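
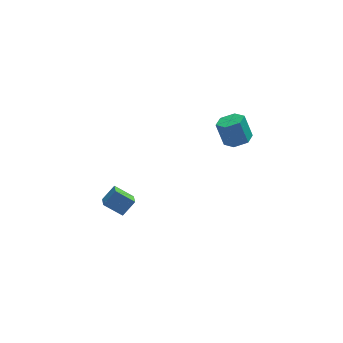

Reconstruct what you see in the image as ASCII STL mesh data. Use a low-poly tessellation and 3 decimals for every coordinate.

solid 
facet normal -0.661 -0.252 -0.706
outer loop
vertex -3.793 -1.681 -3.789
vertex -3.713 -0.835 -4.166
vertex -2.72 -2.155 -4.624
endloop
endfacet
facet normal -0.087 -0.910 0.405
outer loop
vertex -1.907 -1.845 -3.754
vertex -3.793 -1.681 -3.789
vertex -2.72 -2.155 -4.624
endloop
endfacet
facet normal -0.661 -0.252 -0.706
outer loop
vertex -2.72 -2.155 -4.624
vertex -3.713 -0.835 -4.166
vertex -2.64 -1.309 -5.001
endloop
endfacet
facet normal 0.746 -0.329 -0.580
outer loop
vertex -2.64 -1.309 -5.001
vertex -1.907 -1.845 -3.754
vertex -2.72 -2.155 -4.624
endloop
endfacet
facet normal -0.746 0.329 0.580
outer loop
vertex -3.793 -1.681 -3.789
vertex -2.9 -0.525 -3.296
vertex -3.713 -0.835 -4.166
endloop
endfacet
facet normal -0.087 -0.910 0.405
outer loop
vertex -2.98 -1.371 -2.919
vertex -3.793 -1.681 -3.789
vertex -1.907 -1.845 -3.754
endloop
endfacet
facet normal -0.746 0.329 0.580
outer loop
vertex -2.98 -1.371 -2.919
vertex -2.9 -0.525 -3.296
vertex -3.793 -1.681 -3.789
endloop
endfacet
facet normal 0.087 0.910 -0.405
outer loop
vertex -3.713 -0.835 -4.166
vertex -2.9 -0.525 -3.296
vertex -2.64 -1.309 -5.001
endloop
endfacet
facet normal 0.746 -0.329 -0.580
outer loop
vertex -1.827 -0.999 -4.131
vertex -1.907 -1.845 -3.754
vertex -2.64 -1.309 -5.001
endloop
endfacet
facet normal 0.087 0.910 -0.405
outer loop
vertex -2.64 -1.309 -5.001
vertex -2.9 -0.525 -3.296
vertex -1.827 -0.999 -4.131
endloop
endfacet
facet normal 0.661 0.252 0.706
outer loop
vertex -1.827 -0.999 -4.131
vertex -2.98 -1.371 -2.919
vertex -1.907 -1.845 -3.754
endloop
endfacet
facet normal 0.661 0.252 0.706
outer loop
vertex -2.9 -0.525 -3.296
vertex -2.98 -1.371 -2.919
vertex -1.827 -0.999 -4.131
endloop
endfacet
facet normal 0.242 -0.346 -0.906
outer loop
vertex 4.305 -2.84 2.839
vertex 3.858 -3.581 3.003
vertex 3.451 -2.894 2.632
endloop
endfacet
facet normal 0.026 0.936 -0.351
outer loop
vertex 4.305 -2.84 2.839
vertex 3.451 -2.894 2.632
vertex 3.928 -2.299 4.252
endloop
endfacet
facet normal 0.026 0.936 -0.351
outer loop
vertex 3.928 -2.299 4.252
vertex 3.451 -2.894 2.632
vertex 3.075 -2.353 4.046
endloop
endfacet
facet normal -0.241 0.347 0.906
outer loop
vertex 3.928 -2.299 4.252
vertex 3.075 -2.353 4.046
vertex 3.482 -3.039 4.417
endloop
endfacet
facet normal 0.242 -0.346 -0.906
outer loop
vertex 3.451 -2.894 2.632
vertex 3.858 -3.581 3.003
vertex 3.004 -3.635 2.796
endloop
endfacet
facet normal -0.827 0.415 -0.379
outer loop
vertex 3.451 -2.894 2.632
vertex 3.004 -3.635 2.796
vertex 3.075 -2.353 4.046
endloop
endfacet
facet normal -0.827 0.415 -0.379
outer loop
vertex 3.075 -2.353 4.046
vertex 3.004 -3.635 2.796
vertex 2.628 -3.093 4.21
endloop
endfacet
facet normal -0.242 0.347 0.906
outer loop
vertex 3.075 -2.353 4.046
vertex 2.628 -3.093 4.21
vertex 3.482 -3.039 4.417
endloop
endfacet
facet normal 0.242 -0.348 -0.906
outer loop
vertex 3.004 -3.635 2.796
vertex 3.858 -3.581 3.003
vertex 3.412 -4.321 3.168
endloop
endfacet
facet normal -0.853 -0.522 -0.027
outer loop
vertex 3.004 -3.635 2.796
vertex 3.412 -4.321 3.168
vertex 2.628 -3.093 4.21
endloop
endfacet
facet normal -0.853 -0.521 -0.028
outer loop
vertex 2.628 -3.093 4.21
vertex 3.412 -4.321 3.168
vertex 3.035 -3.78 4.581
endloop
endfacet
facet normal -0.242 0.346 0.906
outer loop
vertex 2.628 -3.093 4.21
vertex 3.035 -3.78 4.581
vertex 3.482 -3.039 4.417
endloop
endfacet
facet normal 0.241 -0.347 -0.906
outer loop
vertex 3.412 -4.321 3.168
vertex 3.858 -3.581 3.003
vertex 4.265 -4.267 3.374
endloop
endfacet
facet normal -0.026 -0.936 0.351
outer loop
vertex 3.412 -4.321 3.168
vertex 4.265 -4.267 3.374
vertex 3.035 -3.78 4.581
endloop
endfacet
facet normal -0.026 -0.936 0.351
outer loop
vertex 3.035 -3.78 4.581
vertex 4.265 -4.267 3.374
vertex 3.889 -3.726 4.788
endloop
endfacet
facet normal -0.242 0.346 0.906
outer loop
vertex 3.035 -3.78 4.581
vertex 3.889 -3.726 4.788
vertex 3.482 -3.039 4.417
endloop
endfacet
facet normal 0.242 -0.347 -0.906
outer loop
vertex 4.265 -4.267 3.374
vertex 3.858 -3.581 3.003
vertex 4.712 -3.527 3.21
endloop
endfacet
facet normal 0.827 -0.416 0.379
outer loop
vertex 4.265 -4.267 3.374
vertex 4.712 -3.527 3.21
vertex 3.889 -3.726 4.788
endloop
endfacet
facet normal 0.827 -0.415 0.379
outer loop
vertex 3.889 -3.726 4.788
vertex 4.712 -3.527 3.21
vertex 4.336 -2.985 4.624
endloop
endfacet
facet normal -0.242 0.346 0.906
outer loop
vertex 3.889 -3.726 4.788
vertex 4.336 -2.985 4.624
vertex 3.482 -3.039 4.417
endloop
endfacet
facet normal 0.242 -0.346 -0.906
outer loop
vertex 4.712 -3.527 3.21
vertex 3.858 -3.581 3.003
vertex 4.305 -2.84 2.839
endloop
endfacet
facet normal 0.853 0.520 0.027
outer loop
vertex 4.712 -3.527 3.21
vertex 4.305 -2.84 2.839
vertex 4.336 -2.985 4.624
endloop
endfacet
facet normal 0.853 0.522 0.028
outer loop
vertex 4.336 -2.985 4.624
vertex 4.305 -2.84 2.839
vertex 3.928 -2.299 4.252
endloop
endfacet
facet normal -0.242 0.348 0.906
outer loop
vertex 4.336 -2.985 4.624
vertex 3.928 -2.299 4.252
vertex 3.482 -3.039 4.417
endloop
endfacet

endsolid


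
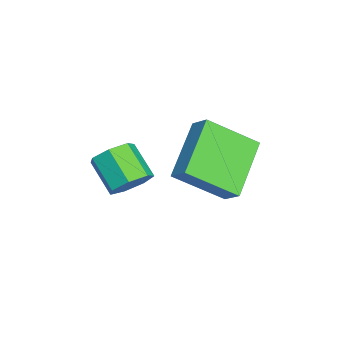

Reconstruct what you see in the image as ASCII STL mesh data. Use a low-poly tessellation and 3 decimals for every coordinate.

solid 
facet normal 0.638 0.476 -0.605
outer loop
vertex 4.379 0.387 -1.207
vertex 3.881 0.925 -1.309
vertex 4.408 0.876 -0.792
endloop
endfacet
facet normal 0.769 -0.439 0.464
outer loop
vertex 4.379 0.387 -1.207
vertex 4.408 0.876 -0.792
vertex 3.538 -0.242 -0.409
endloop
endfacet
facet normal 0.769 -0.439 0.465
outer loop
vertex 3.538 -0.242 -0.409
vertex 4.408 0.876 -0.792
vertex 3.566 0.247 0.006
endloop
endfacet
facet normal -0.637 -0.477 0.605
outer loop
vertex 3.538 -0.242 -0.409
vertex 3.566 0.247 0.006
vertex 3.039 0.295 -0.511
endloop
endfacet
facet normal 0.638 0.476 -0.605
outer loop
vertex 4.408 0.876 -0.792
vertex 3.881 0.925 -1.309
vertex 4.04 1.402 -0.766
endloop
endfacet
facet normal 0.514 0.321 0.795
outer loop
vertex 4.408 0.876 -0.792
vertex 4.04 1.402 -0.766
vertex 3.566 0.247 0.006
endloop
endfacet
facet normal 0.514 0.321 0.796
outer loop
vertex 3.566 0.247 0.006
vertex 4.04 1.402 -0.766
vertex 3.198 0.772 0.032
endloop
endfacet
facet normal -0.637 -0.477 0.605
outer loop
vertex 3.566 0.247 0.006
vertex 3.198 0.772 0.032
vertex 3.039 0.295 -0.511
endloop
endfacet
facet normal 0.637 0.477 -0.605
outer loop
vertex 4.04 1.402 -0.766
vertex 3.881 0.925 -1.309
vertex 3.552 1.568 -1.149
endloop
endfacet
facet normal -0.128 0.840 0.528
outer loop
vertex 4.04 1.402 -0.766
vertex 3.552 1.568 -1.149
vertex 3.198 0.772 0.032
endloop
endfacet
facet normal -0.128 0.840 0.528
outer loop
vertex 3.198 0.772 0.032
vertex 3.552 1.568 -1.149
vertex 2.71 0.938 -0.351
endloop
endfacet
facet normal -0.637 -0.477 0.605
outer loop
vertex 3.198 0.772 0.032
vertex 2.71 0.938 -0.351
vertex 3.039 0.295 -0.511
endloop
endfacet
facet normal 0.638 0.477 -0.605
outer loop
vertex 3.552 1.568 -1.149
vertex 3.881 0.925 -1.309
vertex 3.312 1.25 -1.653
endloop
endfacet
facet normal -0.674 0.726 -0.137
outer loop
vertex 3.552 1.568 -1.149
vertex 3.312 1.25 -1.653
vertex 2.71 0.938 -0.351
endloop
endfacet
facet normal -0.674 0.726 -0.138
outer loop
vertex 2.71 0.938 -0.351
vertex 3.312 1.25 -1.653
vertex 2.47 0.62 -0.854
endloop
endfacet
facet normal -0.637 -0.477 0.605
outer loop
vertex 2.71 0.938 -0.351
vertex 2.47 0.62 -0.854
vertex 3.039 0.295 -0.511
endloop
endfacet
facet normal 0.638 0.476 -0.605
outer loop
vertex 3.312 1.25 -1.653
vertex 3.881 0.925 -1.309
vertex 3.5 0.687 -1.898
endloop
endfacet
facet normal -0.712 0.066 -0.699
outer loop
vertex 3.312 1.25 -1.653
vertex 3.5 0.687 -1.898
vertex 2.47 0.62 -0.854
endloop
endfacet
facet normal -0.712 0.065 -0.699
outer loop
vertex 2.47 0.62 -0.854
vertex 3.5 0.687 -1.898
vertex 2.659 0.058 -1.099
endloop
endfacet
facet normal -0.637 -0.478 0.605
outer loop
vertex 2.47 0.62 -0.854
vertex 2.659 0.058 -1.099
vertex 3.039 0.295 -0.511
endloop
endfacet
facet normal 0.637 0.478 -0.605
outer loop
vertex 3.5 0.687 -1.898
vertex 3.881 0.925 -1.309
vertex 3.976 0.303 -1.7
endloop
endfacet
facet normal -0.215 -0.645 -0.734
outer loop
vertex 3.5 0.687 -1.898
vertex 3.976 0.303 -1.7
vertex 2.659 0.058 -1.099
endloop
endfacet
facet normal -0.215 -0.644 -0.734
outer loop
vertex 2.659 0.058 -1.099
vertex 3.976 0.303 -1.7
vertex 3.134 -0.326 -0.901
endloop
endfacet
facet normal -0.638 -0.477 0.605
outer loop
vertex 2.659 0.058 -1.099
vertex 3.134 -0.326 -0.901
vertex 3.039 0.295 -0.511
endloop
endfacet
facet normal 0.639 0.477 -0.604
outer loop
vertex 3.976 0.303 -1.7
vertex 3.881 0.925 -1.309
vertex 4.379 0.387 -1.207
endloop
endfacet
facet normal 0.445 -0.869 -0.216
outer loop
vertex 3.976 0.303 -1.7
vertex 4.379 0.387 -1.207
vertex 3.134 -0.326 -0.901
endloop
endfacet
facet normal 0.445 -0.869 -0.217
outer loop
vertex 3.134 -0.326 -0.901
vertex 4.379 0.387 -1.207
vertex 3.538 -0.242 -0.409
endloop
endfacet
facet normal -0.637 -0.477 0.605
outer loop
vertex 3.134 -0.326 -0.901
vertex 3.538 -0.242 -0.409
vertex 3.039 0.295 -0.511
endloop
endfacet
facet normal -0.578 -0.519 -0.630
outer loop
vertex 1.057 2.621 -0.548
vertex 0.863 4.241 -1.705
vertex 2.832 2.023 -1.684
endloop
endfacet
facet normal 0.097 -0.810 0.578
outer loop
vertex 3.317 2.459 -1.155
vertex 1.057 2.621 -0.548
vertex 2.832 2.023 -1.684
endloop
endfacet
facet normal -0.578 -0.519 -0.629
outer loop
vertex 2.832 2.023 -1.684
vertex 0.863 4.241 -1.705
vertex 2.637 3.643 -2.841
endloop
endfacet
facet normal 0.811 -0.273 -0.518
outer loop
vertex 2.637 3.643 -2.841
vertex 3.317 2.459 -1.155
vertex 2.832 2.023 -1.684
endloop
endfacet
facet normal -0.811 0.273 0.518
outer loop
vertex 1.057 2.621 -0.548
vertex 1.348 4.677 -1.176
vertex 0.863 4.241 -1.705
endloop
endfacet
facet normal 0.097 -0.810 0.578
outer loop
vertex 1.543 3.057 -0.019
vertex 1.057 2.621 -0.548
vertex 3.317 2.459 -1.155
endloop
endfacet
facet normal -0.810 0.273 0.519
outer loop
vertex 1.543 3.057 -0.019
vertex 1.348 4.677 -1.176
vertex 1.057 2.621 -0.548
endloop
endfacet
facet normal -0.097 0.810 -0.578
outer loop
vertex 0.863 4.241 -1.705
vertex 1.348 4.677 -1.176
vertex 2.637 3.643 -2.841
endloop
endfacet
facet normal 0.810 -0.273 -0.519
outer loop
vertex 3.123 4.079 -2.312
vertex 3.317 2.459 -1.155
vertex 2.637 3.643 -2.841
endloop
endfacet
facet normal -0.097 0.810 -0.578
outer loop
vertex 2.637 3.643 -2.841
vertex 1.348 4.677 -1.176
vertex 3.123 4.079 -2.312
endloop
endfacet
facet normal 0.578 0.519 0.630
outer loop
vertex 3.123 4.079 -2.312
vertex 1.543 3.057 -0.019
vertex 3.317 2.459 -1.155
endloop
endfacet
facet normal 0.578 0.519 0.630
outer loop
vertex 1.348 4.677 -1.176
vertex 1.543 3.057 -0.019
vertex 3.123 4.079 -2.312
endloop
endfacet

endsolid


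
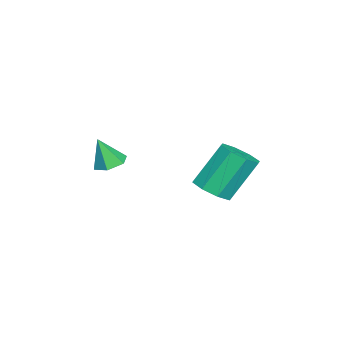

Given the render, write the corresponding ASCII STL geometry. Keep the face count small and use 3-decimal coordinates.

solid 
facet normal -0.097 0.337 -0.936
outer loop
vertex -2.885 -3.361 -2.448
vertex -3.41 -3.428 -2.418
vertex -3.193 -2.966 -2.274
endloop
endfacet
facet normal 0.777 0.387 0.496
outer loop
vertex -2.885 -3.361 -2.448
vertex -3.193 -2.966 -2.274
vertex -3.31 -3.772 -1.462
endloop
endfacet
facet normal -0.099 0.338 -0.936
outer loop
vertex -3.193 -2.966 -2.274
vertex -3.41 -3.428 -2.418
vertex -3.718 -3.034 -2.243
endloop
endfacet
facet normal -0.051 0.712 0.700
outer loop
vertex -3.193 -2.966 -2.274
vertex -3.718 -3.034 -2.243
vertex -3.31 -3.772 -1.462
endloop
endfacet
facet normal -0.099 0.338 -0.936
outer loop
vertex -3.718 -3.034 -2.243
vertex -3.41 -3.428 -2.418
vertex -3.935 -3.496 -2.387
endloop
endfacet
facet normal -0.787 0.187 0.588
outer loop
vertex -3.718 -3.034 -2.243
vertex -3.935 -3.496 -2.387
vertex -3.31 -3.772 -1.462
endloop
endfacet
facet normal -0.099 0.336 -0.937
outer loop
vertex -3.935 -3.496 -2.387
vertex -3.41 -3.428 -2.418
vertex -3.627 -3.89 -2.561
endloop
endfacet
facet normal -0.696 -0.664 0.272
outer loop
vertex -3.935 -3.496 -2.387
vertex -3.627 -3.89 -2.561
vertex -3.31 -3.772 -1.462
endloop
endfacet
facet normal -0.098 0.336 -0.937
outer loop
vertex -3.627 -3.89 -2.561
vertex -3.41 -3.428 -2.418
vertex -3.102 -3.823 -2.592
endloop
endfacet
facet normal 0.130 -0.989 0.069
outer loop
vertex -3.627 -3.89 -2.561
vertex -3.102 -3.823 -2.592
vertex -3.31 -3.772 -1.462
endloop
endfacet
facet normal -0.097 0.337 -0.936
outer loop
vertex -3.102 -3.823 -2.592
vertex -3.41 -3.428 -2.418
vertex -2.885 -3.361 -2.448
endloop
endfacet
facet normal 0.867 -0.464 0.181
outer loop
vertex -3.102 -3.823 -2.592
vertex -2.885 -3.361 -2.448
vertex -3.31 -3.772 -1.462
endloop
endfacet
facet normal 0.345 -0.437 -0.830
outer loop
vertex -2.661 -0.107 -2.947
vertex -3.241 -0.411 -3.028
vertex -2.984 0.164 -3.224
endloop
endfacet
facet normal 0.686 0.721 -0.095
outer loop
vertex -2.661 -0.107 -2.947
vertex -2.984 0.164 -3.224
vertex -3.198 0.575 -1.651
endloop
endfacet
facet normal 0.685 0.722 -0.095
outer loop
vertex -3.198 0.575 -1.651
vertex -2.984 0.164 -3.224
vertex -3.522 0.846 -1.928
endloop
endfacet
facet normal -0.345 0.437 0.831
outer loop
vertex -3.198 0.575 -1.651
vertex -3.522 0.846 -1.928
vertex -3.779 0.271 -1.732
endloop
endfacet
facet normal 0.344 -0.437 -0.831
outer loop
vertex -2.984 0.164 -3.224
vertex -3.241 -0.411 -3.028
vertex -3.458 0.099 -3.386
endloop
endfacet
facet normal 0.033 0.890 -0.455
outer loop
vertex -2.984 0.164 -3.224
vertex -3.458 0.099 -3.386
vertex -3.522 0.846 -1.928
endloop
endfacet
facet normal 0.033 0.890 -0.455
outer loop
vertex -3.522 0.846 -1.928
vertex -3.458 0.099 -3.386
vertex -3.996 0.781 -2.09
endloop
endfacet
facet normal -0.344 0.437 0.831
outer loop
vertex -3.522 0.846 -1.928
vertex -3.996 0.781 -2.09
vertex -3.779 0.271 -1.732
endloop
endfacet
facet normal 0.345 -0.436 -0.831
outer loop
vertex -3.458 0.099 -3.386
vertex -3.241 -0.411 -3.028
vertex -3.805 -0.265 -3.339
endloop
endfacet
facet normal -0.639 0.539 -0.549
outer loop
vertex -3.458 0.099 -3.386
vertex -3.805 -0.265 -3.339
vertex -3.996 0.781 -2.09
endloop
endfacet
facet normal -0.639 0.539 -0.549
outer loop
vertex -3.996 0.781 -2.09
vertex -3.805 -0.265 -3.339
vertex -4.343 0.417 -2.043
endloop
endfacet
facet normal -0.345 0.436 0.831
outer loop
vertex -3.996 0.781 -2.09
vertex -4.343 0.417 -2.043
vertex -3.779 0.271 -1.732
endloop
endfacet
facet normal 0.345 -0.438 -0.831
outer loop
vertex -3.805 -0.265 -3.339
vertex -3.241 -0.411 -3.028
vertex -3.822 -0.715 -3.109
endloop
endfacet
facet normal -0.938 -0.129 -0.322
outer loop
vertex -3.805 -0.265 -3.339
vertex -3.822 -0.715 -3.109
vertex -4.343 0.417 -2.043
endloop
endfacet
facet normal -0.938 -0.130 -0.320
outer loop
vertex -4.343 0.417 -2.043
vertex -3.822 -0.715 -3.109
vertex -4.359 -0.033 -1.813
endloop
endfacet
facet normal -0.345 0.437 0.831
outer loop
vertex -4.343 0.417 -2.043
vertex -4.359 -0.033 -1.813
vertex -3.779 0.271 -1.732
endloop
endfacet
facet normal 0.345 -0.437 -0.831
outer loop
vertex -3.822 -0.715 -3.109
vertex -3.241 -0.411 -3.028
vertex -3.498 -0.986 -2.832
endloop
endfacet
facet normal -0.686 -0.722 0.096
outer loop
vertex -3.822 -0.715 -3.109
vertex -3.498 -0.986 -2.832
vertex -4.359 -0.033 -1.813
endloop
endfacet
facet normal -0.686 -0.721 0.095
outer loop
vertex -4.359 -0.033 -1.813
vertex -3.498 -0.986 -2.832
vertex -4.036 -0.304 -1.536
endloop
endfacet
facet normal -0.345 0.437 0.830
outer loop
vertex -4.359 -0.033 -1.813
vertex -4.036 -0.304 -1.536
vertex -3.779 0.271 -1.732
endloop
endfacet
facet normal 0.344 -0.437 -0.831
outer loop
vertex -3.498 -0.986 -2.832
vertex -3.241 -0.411 -3.028
vertex -3.024 -0.921 -2.67
endloop
endfacet
facet normal -0.033 -0.890 0.455
outer loop
vertex -3.498 -0.986 -2.832
vertex -3.024 -0.921 -2.67
vertex -4.036 -0.304 -1.536
endloop
endfacet
facet normal -0.033 -0.890 0.455
outer loop
vertex -4.036 -0.304 -1.536
vertex -3.024 -0.921 -2.67
vertex -3.562 -0.239 -1.374
endloop
endfacet
facet normal -0.344 0.437 0.831
outer loop
vertex -4.036 -0.304 -1.536
vertex -3.562 -0.239 -1.374
vertex -3.779 0.271 -1.732
endloop
endfacet
facet normal 0.345 -0.436 -0.831
outer loop
vertex -3.024 -0.921 -2.67
vertex -3.241 -0.411 -3.028
vertex -2.677 -0.557 -2.717
endloop
endfacet
facet normal 0.639 -0.539 0.549
outer loop
vertex -3.024 -0.921 -2.67
vertex -2.677 -0.557 -2.717
vertex -3.562 -0.239 -1.374
endloop
endfacet
facet normal 0.639 -0.539 0.549
outer loop
vertex -3.562 -0.239 -1.374
vertex -2.677 -0.557 -2.717
vertex -3.215 0.125 -1.421
endloop
endfacet
facet normal -0.345 0.436 0.831
outer loop
vertex -3.562 -0.239 -1.374
vertex -3.215 0.125 -1.421
vertex -3.779 0.271 -1.732
endloop
endfacet
facet normal 0.345 -0.437 -0.831
outer loop
vertex -2.677 -0.557 -2.717
vertex -3.241 -0.411 -3.028
vertex -2.661 -0.107 -2.947
endloop
endfacet
facet normal 0.938 0.131 0.321
outer loop
vertex -2.677 -0.557 -2.717
vertex -2.661 -0.107 -2.947
vertex -3.215 0.125 -1.421
endloop
endfacet
facet normal 0.938 0.129 0.321
outer loop
vertex -3.215 0.125 -1.421
vertex -2.661 -0.107 -2.947
vertex -3.198 0.575 -1.651
endloop
endfacet
facet normal -0.345 0.438 0.831
outer loop
vertex -3.215 0.125 -1.421
vertex -3.198 0.575 -1.651
vertex -3.779 0.271 -1.732
endloop
endfacet

endsolid


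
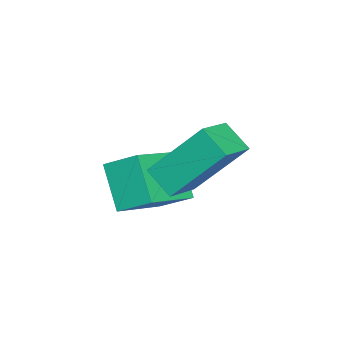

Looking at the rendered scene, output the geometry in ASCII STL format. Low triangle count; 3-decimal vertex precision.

solid 
facet normal -0.794 0.385 -0.471
outer loop
vertex -1.272 -0.144 0.029
vertex -0.344 0.459 -1.042
vertex -1.367 -1.096 -0.59
endloop
endfacet
facet normal -0.603 -0.392 0.695
outer loop
vertex 0.204 -1.859 0.342
vertex -1.272 -0.144 0.029
vertex -1.367 -1.096 -0.59
endloop
endfacet
facet normal -0.794 0.386 -0.470
outer loop
vertex -1.367 -1.096 -0.59
vertex -0.344 0.459 -1.042
vertex -0.44 -0.493 -1.661
endloop
endfacet
facet normal -0.084 -0.836 -0.543
outer loop
vertex -0.44 -0.493 -1.661
vertex 0.204 -1.859 0.342
vertex -1.367 -1.096 -0.59
endloop
endfacet
facet normal 0.084 0.836 0.543
outer loop
vertex -1.272 -0.144 0.029
vertex 1.227 -0.304 -0.11
vertex -0.344 0.459 -1.042
endloop
endfacet
facet normal -0.602 -0.392 0.696
outer loop
vertex 0.3 -0.907 0.961
vertex -1.272 -0.144 0.029
vertex 0.204 -1.859 0.342
endloop
endfacet
facet normal 0.084 0.836 0.543
outer loop
vertex 0.3 -0.907 0.961
vertex 1.227 -0.304 -0.11
vertex -1.272 -0.144 0.029
endloop
endfacet
facet normal 0.603 0.391 -0.695
outer loop
vertex -0.344 0.459 -1.042
vertex 1.227 -0.304 -0.11
vertex -0.44 -0.493 -1.661
endloop
endfacet
facet normal -0.084 -0.836 -0.543
outer loop
vertex 1.132 -1.256 -0.729
vertex 0.204 -1.859 0.342
vertex -0.44 -0.493 -1.661
endloop
endfacet
facet normal 0.602 0.392 -0.695
outer loop
vertex -0.44 -0.493 -1.661
vertex 1.227 -0.304 -0.11
vertex 1.132 -1.256 -0.729
endloop
endfacet
facet normal 0.794 -0.386 0.470
outer loop
vertex 1.132 -1.256 -0.729
vertex 0.3 -0.907 0.961
vertex 0.204 -1.859 0.342
endloop
endfacet
facet normal 0.794 -0.385 0.470
outer loop
vertex 1.227 -0.304 -0.11
vertex 0.3 -0.907 0.961
vertex 1.132 -1.256 -0.729
endloop
endfacet
facet normal -0.863 0.300 -0.406
outer loop
vertex 0.006 -0.069 0.551
vertex -0.287 1.308 2.189
vertex 0.502 0.655 0.031
endloop
endfacet
facet normal 0.136 -0.638 -0.758
outer loop
vertex 1.607 0.272 0.551
vertex 0.006 -0.069 0.551
vertex 0.502 0.655 0.031
endloop
endfacet
facet normal -0.863 0.300 -0.406
outer loop
vertex 0.502 0.655 0.031
vertex -0.287 1.308 2.189
vertex 0.209 2.032 1.669
endloop
endfacet
facet normal 0.486 0.710 -0.510
outer loop
vertex 0.209 2.032 1.669
vertex 1.607 0.272 0.551
vertex 0.502 0.655 0.031
endloop
endfacet
facet normal -0.486 -0.710 0.510
outer loop
vertex 0.006 -0.069 0.551
vertex 0.818 0.925 2.709
vertex -0.287 1.308 2.189
endloop
endfacet
facet normal 0.136 -0.638 -0.758
outer loop
vertex 1.111 -0.452 1.071
vertex 0.006 -0.069 0.551
vertex 1.607 0.272 0.551
endloop
endfacet
facet normal -0.486 -0.710 0.510
outer loop
vertex 1.111 -0.452 1.071
vertex 0.818 0.925 2.709
vertex 0.006 -0.069 0.551
endloop
endfacet
facet normal -0.136 0.638 0.758
outer loop
vertex -0.287 1.308 2.189
vertex 0.818 0.925 2.709
vertex 0.209 2.032 1.669
endloop
endfacet
facet normal 0.486 0.710 -0.510
outer loop
vertex 1.314 1.649 2.189
vertex 1.607 0.272 0.551
vertex 0.209 2.032 1.669
endloop
endfacet
facet normal -0.136 0.638 0.758
outer loop
vertex 0.209 2.032 1.669
vertex 0.818 0.925 2.709
vertex 1.314 1.649 2.189
endloop
endfacet
facet normal 0.863 -0.300 0.406
outer loop
vertex 1.314 1.649 2.189
vertex 1.111 -0.452 1.071
vertex 1.607 0.272 0.551
endloop
endfacet
facet normal 0.863 -0.300 0.406
outer loop
vertex 0.818 0.925 2.709
vertex 1.111 -0.452 1.071
vertex 1.314 1.649 2.189
endloop
endfacet

endsolid


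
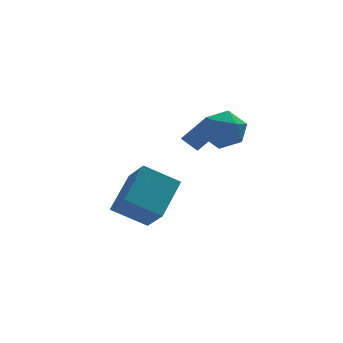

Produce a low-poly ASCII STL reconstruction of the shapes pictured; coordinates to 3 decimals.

solid 
facet normal -0.525 -0.663 -0.535
outer loop
vertex 1.144 -3.328 -1.704
vertex -0.259 -2.917 -0.837
vertex 0.814 -2.208 -2.768
endloop
endfacet
facet normal 0.825 -0.242 -0.510
outer loop
vertex 1.879 -0.863 -1.683
vertex 1.144 -3.328 -1.704
vertex 0.814 -2.208 -2.768
endloop
endfacet
facet normal -0.525 -0.663 -0.535
outer loop
vertex 0.814 -2.208 -2.768
vertex -0.259 -2.917 -0.837
vertex -0.589 -1.797 -1.901
endloop
endfacet
facet normal -0.209 0.709 -0.674
outer loop
vertex -0.589 -1.797 -1.901
vertex 1.879 -0.863 -1.683
vertex 0.814 -2.208 -2.768
endloop
endfacet
facet normal 0.209 -0.709 0.674
outer loop
vertex 1.144 -3.328 -1.704
vertex 0.806 -1.572 0.248
vertex -0.259 -2.917 -0.837
endloop
endfacet
facet normal 0.825 -0.242 -0.510
outer loop
vertex 2.209 -1.983 -0.619
vertex 1.144 -3.328 -1.704
vertex 1.879 -0.863 -1.683
endloop
endfacet
facet normal 0.209 -0.709 0.674
outer loop
vertex 2.209 -1.983 -0.619
vertex 0.806 -1.572 0.248
vertex 1.144 -3.328 -1.704
endloop
endfacet
facet normal -0.825 0.242 0.510
outer loop
vertex -0.259 -2.917 -0.837
vertex 0.806 -1.572 0.248
vertex -0.589 -1.797 -1.901
endloop
endfacet
facet normal -0.209 0.709 -0.674
outer loop
vertex 0.476 -0.452 -0.816
vertex 1.879 -0.863 -1.683
vertex -0.589 -1.797 -1.901
endloop
endfacet
facet normal -0.825 0.242 0.510
outer loop
vertex -0.589 -1.797 -1.901
vertex 0.806 -1.572 0.248
vertex 0.476 -0.452 -0.816
endloop
endfacet
facet normal 0.525 0.663 0.535
outer loop
vertex 0.476 -0.452 -0.816
vertex 2.209 -1.983 -0.619
vertex 1.879 -0.863 -1.683
endloop
endfacet
facet normal 0.525 0.663 0.535
outer loop
vertex 0.806 -1.572 0.248
vertex 2.209 -1.983 -0.619
vertex 0.476 -0.452 -0.816
endloop
endfacet
facet normal -0.726 -0.100 -0.680
outer loop
vertex 2.637 -2.85 1.449
vertex 2.089 -2.447 1.975
vertex 3.047 -1.454 0.806
endloop
endfacet
facet normal 0.637 -0.469 -0.612
outer loop
vertex 4.071 -1.313 1.765
vertex 2.637 -2.85 1.449
vertex 3.047 -1.454 0.806
endloop
endfacet
facet normal -0.726 -0.100 -0.680
outer loop
vertex 3.047 -1.454 0.806
vertex 2.089 -2.447 1.975
vertex 2.499 -1.051 1.332
endloop
endfacet
facet normal 0.258 0.878 -0.404
outer loop
vertex 2.499 -1.051 1.332
vertex 4.071 -1.313 1.765
vertex 3.047 -1.454 0.806
endloop
endfacet
facet normal -0.258 -0.878 0.404
outer loop
vertex 2.637 -2.85 1.449
vertex 3.113 -2.306 2.934
vertex 2.089 -2.447 1.975
endloop
endfacet
facet normal 0.637 -0.469 -0.612
outer loop
vertex 3.661 -2.709 2.408
vertex 2.637 -2.85 1.449
vertex 4.071 -1.313 1.765
endloop
endfacet
facet normal -0.258 -0.878 0.404
outer loop
vertex 3.661 -2.709 2.408
vertex 3.113 -2.306 2.934
vertex 2.637 -2.85 1.449
endloop
endfacet
facet normal -0.637 0.469 0.612
outer loop
vertex 2.089 -2.447 1.975
vertex 3.113 -2.306 2.934
vertex 2.499 -1.051 1.332
endloop
endfacet
facet normal 0.258 0.878 -0.404
outer loop
vertex 3.523 -0.91 2.291
vertex 4.071 -1.313 1.765
vertex 2.499 -1.051 1.332
endloop
endfacet
facet normal -0.637 0.469 0.612
outer loop
vertex 2.499 -1.051 1.332
vertex 3.113 -2.306 2.934
vertex 3.523 -0.91 2.291
endloop
endfacet
facet normal 0.726 0.100 0.680
outer loop
vertex 3.523 -0.91 2.291
vertex 3.661 -2.709 2.408
vertex 4.071 -1.313 1.765
endloop
endfacet
facet normal 0.726 0.100 0.680
outer loop
vertex 3.113 -2.306 2.934
vertex 3.661 -2.709 2.408
vertex 3.523 -0.91 2.291
endloop
endfacet
facet normal -0.843 -0.508 0.178
outer loop
vertex 2.54 -3.602 2.616
vertex 3.062 -4.436 2.71
vertex 2.888 -3.87 3.502
endloop
endfacet
facet normal -0.899 0.167 0.404
outer loop
vertex 2.54 -3.602 2.616
vertex 2.888 -3.87 3.502
vertex 2.936 -2.924 3.217
endloop
endfacet
facet normal -0.787 0.597 -0.155
outer loop
vertex 2.54 -3.602 2.616
vertex 2.936 -2.924 3.217
vertex 3.14 -2.906 2.25
endloop
endfacet
facet normal -0.661 0.188 -0.726
outer loop
vertex 2.54 -3.602 2.616
vertex 3.14 -2.906 2.25
vertex 3.218 -3.84 1.937
endloop
endfacet
facet normal -0.696 -0.494 -0.521
outer loop
vertex 2.54 -3.602 2.616
vertex 3.218 -3.84 1.937
vertex 3.062 -4.436 2.71
endloop
endfacet
facet normal -0.381 0.284 0.880
outer loop
vertex 2.936 -2.924 3.217
vertex 2.888 -3.87 3.502
vertex 3.702 -3.34 3.683
endloop
endfacet
facet normal -0.290 -0.808 0.514
outer loop
vertex 2.888 -3.87 3.502
vertex 3.062 -4.436 2.71
vertex 3.78 -4.274 3.37
endloop
endfacet
facet normal -0.052 -0.786 -0.616
outer loop
vertex 3.062 -4.436 2.71
vertex 3.218 -3.84 1.937
vertex 3.984 -4.256 2.403
endloop
endfacet
facet normal 0.004 0.318 -0.948
outer loop
vertex 3.218 -3.84 1.937
vertex 3.14 -2.906 2.25
vertex 4.032 -3.31 2.118
endloop
endfacet
facet normal -0.199 0.980 -0.024
outer loop
vertex 3.14 -2.906 2.25
vertex 2.936 -2.924 3.217
vertex 3.858 -2.744 2.91
endloop
endfacet
facet normal 0.661 -0.188 0.726
outer loop
vertex 4.38 -3.578 3.004
vertex 3.702 -3.34 3.683
vertex 3.78 -4.274 3.37
endloop
endfacet
facet normal 0.787 -0.597 0.155
outer loop
vertex 4.38 -3.578 3.004
vertex 3.78 -4.274 3.37
vertex 3.984 -4.256 2.403
endloop
endfacet
facet normal 0.899 -0.167 -0.404
outer loop
vertex 4.38 -3.578 3.004
vertex 3.984 -4.256 2.403
vertex 4.032 -3.31 2.118
endloop
endfacet
facet normal 0.843 0.508 -0.178
outer loop
vertex 4.38 -3.578 3.004
vertex 4.032 -3.31 2.118
vertex 3.858 -2.744 2.91
endloop
endfacet
facet normal 0.696 0.494 0.521
outer loop
vertex 4.38 -3.578 3.004
vertex 3.858 -2.744 2.91
vertex 3.702 -3.34 3.683
endloop
endfacet
facet normal -0.004 -0.318 0.948
outer loop
vertex 3.78 -4.274 3.37
vertex 3.702 -3.34 3.683
vertex 2.888 -3.87 3.502
endloop
endfacet
facet normal 0.199 -0.980 0.024
outer loop
vertex 3.984 -4.256 2.403
vertex 3.78 -4.274 3.37
vertex 3.062 -4.436 2.71
endloop
endfacet
facet normal 0.381 -0.284 -0.880
outer loop
vertex 4.032 -3.31 2.118
vertex 3.984 -4.256 2.403
vertex 3.218 -3.84 1.937
endloop
endfacet
facet normal 0.290 0.808 -0.514
outer loop
vertex 3.858 -2.744 2.91
vertex 4.032 -3.31 2.118
vertex 3.14 -2.906 2.25
endloop
endfacet
facet normal 0.052 0.786 0.616
outer loop
vertex 3.702 -3.34 3.683
vertex 3.858 -2.744 2.91
vertex 2.936 -2.924 3.217
endloop
endfacet

endsolid


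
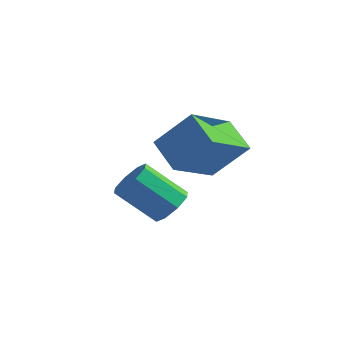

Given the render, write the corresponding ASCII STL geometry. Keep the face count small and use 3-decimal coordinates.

solid 
facet normal 0.664 0.330 -0.671
outer loop
vertex 2.371 3.58 0.252
vertex 1.875 4.026 -0.02
vertex 2.373 4.074 0.497
endloop
endfacet
facet normal 0.747 -0.298 0.594
outer loop
vertex 2.371 3.58 0.252
vertex 2.373 4.074 0.497
vertex 1.261 3.029 1.372
endloop
endfacet
facet normal 0.748 -0.299 0.593
outer loop
vertex 1.261 3.029 1.372
vertex 2.373 4.074 0.497
vertex 1.264 3.522 1.617
endloop
endfacet
facet normal -0.664 -0.330 0.671
outer loop
vertex 1.261 3.029 1.372
vertex 1.264 3.522 1.617
vertex 0.765 3.474 1.1
endloop
endfacet
facet normal 0.664 0.331 -0.670
outer loop
vertex 2.373 4.074 0.497
vertex 1.875 4.026 -0.02
vertex 2.084 4.539 0.44
endloop
endfacet
facet normal 0.532 0.421 0.735
outer loop
vertex 2.373 4.074 0.497
vertex 2.084 4.539 0.44
vertex 1.264 3.522 1.617
endloop
endfacet
facet normal 0.532 0.422 0.735
outer loop
vertex 1.264 3.522 1.617
vertex 2.084 4.539 0.44
vertex 0.974 3.987 1.56
endloop
endfacet
facet normal -0.663 -0.331 0.671
outer loop
vertex 1.264 3.522 1.617
vertex 0.974 3.987 1.56
vertex 0.765 3.474 1.1
endloop
endfacet
facet normal 0.664 0.330 -0.670
outer loop
vertex 2.084 4.539 0.44
vertex 1.875 4.026 -0.02
vertex 1.672 4.704 0.113
endloop
endfacet
facet normal 0.005 0.895 0.446
outer loop
vertex 2.084 4.539 0.44
vertex 1.672 4.704 0.113
vertex 0.974 3.987 1.56
endloop
endfacet
facet normal 0.005 0.895 0.446
outer loop
vertex 0.974 3.987 1.56
vertex 1.672 4.704 0.113
vertex 0.563 4.152 1.233
endloop
endfacet
facet normal -0.665 -0.330 0.670
outer loop
vertex 0.974 3.987 1.56
vertex 0.563 4.152 1.233
vertex 0.765 3.474 1.1
endloop
endfacet
facet normal 0.664 0.330 -0.671
outer loop
vertex 1.672 4.704 0.113
vertex 1.875 4.026 -0.02
vertex 1.379 4.471 -0.292
endloop
endfacet
facet normal -0.526 0.844 -0.105
outer loop
vertex 1.672 4.704 0.113
vertex 1.379 4.471 -0.292
vertex 0.563 4.152 1.233
endloop
endfacet
facet normal -0.524 0.845 -0.104
outer loop
vertex 0.563 4.152 1.233
vertex 1.379 4.471 -0.292
vertex 0.269 3.92 0.828
endloop
endfacet
facet normal -0.664 -0.330 0.671
outer loop
vertex 0.563 4.152 1.233
vertex 0.269 3.92 0.828
vertex 0.765 3.474 1.1
endloop
endfacet
facet normal 0.664 0.330 -0.671
outer loop
vertex 1.379 4.471 -0.292
vertex 1.875 4.026 -0.02
vertex 1.376 3.978 -0.537
endloop
endfacet
facet normal -0.747 0.299 -0.593
outer loop
vertex 1.379 4.471 -0.292
vertex 1.376 3.978 -0.537
vertex 0.269 3.92 0.828
endloop
endfacet
facet normal -0.748 0.297 -0.594
outer loop
vertex 0.269 3.92 0.828
vertex 1.376 3.978 -0.537
vertex 0.267 3.426 0.583
endloop
endfacet
facet normal -0.664 -0.330 0.671
outer loop
vertex 0.269 3.92 0.828
vertex 0.267 3.426 0.583
vertex 0.765 3.474 1.1
endloop
endfacet
facet normal 0.663 0.331 -0.671
outer loop
vertex 1.376 3.978 -0.537
vertex 1.875 4.026 -0.02
vertex 1.666 3.513 -0.48
endloop
endfacet
facet normal -0.532 -0.422 -0.734
outer loop
vertex 1.376 3.978 -0.537
vertex 1.666 3.513 -0.48
vertex 0.267 3.426 0.583
endloop
endfacet
facet normal -0.532 -0.421 -0.735
outer loop
vertex 0.267 3.426 0.583
vertex 1.666 3.513 -0.48
vertex 0.556 2.961 0.64
endloop
endfacet
facet normal -0.664 -0.331 0.670
outer loop
vertex 0.267 3.426 0.583
vertex 0.556 2.961 0.64
vertex 0.765 3.474 1.1
endloop
endfacet
facet normal 0.665 0.330 -0.670
outer loop
vertex 1.666 3.513 -0.48
vertex 1.875 4.026 -0.02
vertex 2.077 3.348 -0.153
endloop
endfacet
facet normal -0.005 -0.895 -0.446
outer loop
vertex 1.666 3.513 -0.48
vertex 2.077 3.348 -0.153
vertex 0.556 2.961 0.64
endloop
endfacet
facet normal -0.005 -0.895 -0.446
outer loop
vertex 0.556 2.961 0.64
vertex 2.077 3.348 -0.153
vertex 0.968 2.796 0.967
endloop
endfacet
facet normal -0.664 -0.330 0.670
outer loop
vertex 0.556 2.961 0.64
vertex 0.968 2.796 0.967
vertex 0.765 3.474 1.1
endloop
endfacet
facet normal 0.664 0.330 -0.671
outer loop
vertex 2.077 3.348 -0.153
vertex 1.875 4.026 -0.02
vertex 2.371 3.58 0.252
endloop
endfacet
facet normal 0.525 -0.845 0.103
outer loop
vertex 2.077 3.348 -0.153
vertex 2.371 3.58 0.252
vertex 0.968 2.796 0.967
endloop
endfacet
facet normal 0.526 -0.844 0.105
outer loop
vertex 0.968 2.796 0.967
vertex 2.371 3.58 0.252
vertex 1.261 3.029 1.372
endloop
endfacet
facet normal -0.664 -0.330 0.671
outer loop
vertex 0.968 2.796 0.967
vertex 1.261 3.029 1.372
vertex 0.765 3.474 1.1
endloop
endfacet
facet normal -0.625 -0.261 -0.735
outer loop
vertex 2.026 2.841 3.115
vertex 2.284 4.496 2.307
vertex 3.009 2.363 2.449
endloop
endfacet
facet normal -0.139 -0.890 0.434
outer loop
vertex 4.016 2.784 3.633
vertex 2.026 2.841 3.115
vertex 3.009 2.363 2.449
endloop
endfacet
facet normal -0.625 -0.261 -0.735
outer loop
vertex 3.009 2.363 2.449
vertex 2.284 4.496 2.307
vertex 3.267 4.018 1.641
endloop
endfacet
facet normal 0.768 -0.374 -0.520
outer loop
vertex 3.267 4.018 1.641
vertex 4.016 2.784 3.633
vertex 3.009 2.363 2.449
endloop
endfacet
facet normal -0.768 0.374 0.520
outer loop
vertex 2.026 2.841 3.115
vertex 3.291 4.917 3.491
vertex 2.284 4.496 2.307
endloop
endfacet
facet normal -0.139 -0.890 0.434
outer loop
vertex 3.033 3.262 4.299
vertex 2.026 2.841 3.115
vertex 4.016 2.784 3.633
endloop
endfacet
facet normal -0.768 0.374 0.520
outer loop
vertex 3.033 3.262 4.299
vertex 3.291 4.917 3.491
vertex 2.026 2.841 3.115
endloop
endfacet
facet normal 0.139 0.890 -0.434
outer loop
vertex 2.284 4.496 2.307
vertex 3.291 4.917 3.491
vertex 3.267 4.018 1.641
endloop
endfacet
facet normal 0.768 -0.374 -0.520
outer loop
vertex 4.274 4.439 2.825
vertex 4.016 2.784 3.633
vertex 3.267 4.018 1.641
endloop
endfacet
facet normal 0.139 0.890 -0.434
outer loop
vertex 3.267 4.018 1.641
vertex 3.291 4.917 3.491
vertex 4.274 4.439 2.825
endloop
endfacet
facet normal 0.625 0.261 0.735
outer loop
vertex 4.274 4.439 2.825
vertex 3.033 3.262 4.299
vertex 4.016 2.784 3.633
endloop
endfacet
facet normal 0.625 0.261 0.735
outer loop
vertex 3.291 4.917 3.491
vertex 3.033 3.262 4.299
vertex 4.274 4.439 2.825
endloop
endfacet

endsolid


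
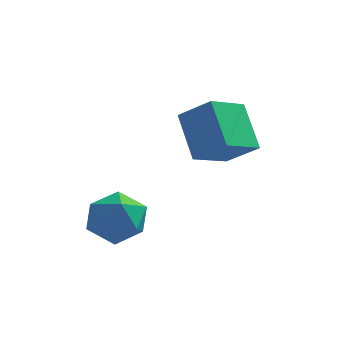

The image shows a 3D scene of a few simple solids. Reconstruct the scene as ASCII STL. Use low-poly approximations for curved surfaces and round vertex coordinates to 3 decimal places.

solid 
facet normal -0.242 0.914 0.324
outer loop
vertex 0.272 2.34 0.474
vertex -0.884 1.981 0.623
vertex -0.087 1.867 1.54
endloop
endfacet
facet normal 0.436 0.759 0.484
outer loop
vertex 0.272 2.34 0.474
vertex -0.087 1.867 1.54
vertex 0.991 1.551 1.064
endloop
endfacet
facet normal 0.778 0.615 -0.125
outer loop
vertex 0.272 2.34 0.474
vertex 0.991 1.551 1.064
vertex 0.86 1.47 -0.146
endloop
endfacet
facet normal 0.312 0.682 -0.661
outer loop
vertex 0.272 2.34 0.474
vertex 0.86 1.47 -0.146
vertex -0.299 1.736 -0.418
endloop
endfacet
facet normal -0.319 0.867 -0.383
outer loop
vertex 0.272 2.34 0.474
vertex -0.299 1.736 -0.418
vertex -0.884 1.981 0.623
endloop
endfacet
facet normal 0.439 0.167 0.883
outer loop
vertex 0.991 1.551 1.064
vertex -0.087 1.867 1.54
vertex 0.279 0.704 1.578
endloop
endfacet
facet normal -0.659 0.419 0.625
outer loop
vertex -0.087 1.867 1.54
vertex -0.884 1.981 0.623
vertex -0.88 0.97 1.306
endloop
endfacet
facet normal -0.783 0.342 -0.520
outer loop
vertex -0.884 1.981 0.623
vertex -0.299 1.736 -0.418
vertex -1.011 0.889 0.096
endloop
endfacet
facet normal 0.238 0.043 -0.970
outer loop
vertex -0.299 1.736 -0.418
vertex 0.86 1.47 -0.146
vertex 0.067 0.573 -0.38
endloop
endfacet
facet normal 0.993 -0.066 -0.103
outer loop
vertex 0.86 1.47 -0.146
vertex 0.991 1.551 1.064
vertex 0.864 0.459 0.537
endloop
endfacet
facet normal -0.312 -0.682 0.661
outer loop
vertex -0.292 0.1 0.686
vertex 0.279 0.704 1.578
vertex -0.88 0.97 1.306
endloop
endfacet
facet normal -0.778 -0.615 0.125
outer loop
vertex -0.292 0.1 0.686
vertex -0.88 0.97 1.306
vertex -1.011 0.889 0.096
endloop
endfacet
facet normal -0.436 -0.759 -0.484
outer loop
vertex -0.292 0.1 0.686
vertex -1.011 0.889 0.096
vertex 0.067 0.573 -0.38
endloop
endfacet
facet normal 0.242 -0.914 -0.324
outer loop
vertex -0.292 0.1 0.686
vertex 0.067 0.573 -0.38
vertex 0.864 0.459 0.537
endloop
endfacet
facet normal 0.319 -0.867 0.383
outer loop
vertex -0.292 0.1 0.686
vertex 0.864 0.459 0.537
vertex 0.279 0.704 1.578
endloop
endfacet
facet normal -0.238 -0.043 0.970
outer loop
vertex -0.88 0.97 1.306
vertex 0.279 0.704 1.578
vertex -0.087 1.867 1.54
endloop
endfacet
facet normal -0.993 0.066 0.103
outer loop
vertex -1.011 0.889 0.096
vertex -0.88 0.97 1.306
vertex -0.884 1.981 0.623
endloop
endfacet
facet normal -0.439 -0.167 -0.883
outer loop
vertex 0.067 0.573 -0.38
vertex -1.011 0.889 0.096
vertex -0.299 1.736 -0.418
endloop
endfacet
facet normal 0.659 -0.419 -0.625
outer loop
vertex 0.864 0.459 0.537
vertex 0.067 0.573 -0.38
vertex 0.86 1.47 -0.146
endloop
endfacet
facet normal 0.783 -0.342 0.520
outer loop
vertex 0.279 0.704 1.578
vertex 0.864 0.459 0.537
vertex 0.991 1.551 1.064
endloop
endfacet
facet normal -0.368 0.609 0.703
outer loop
vertex 1.609 3.99 4.473
vertex 2.854 3.623 5.443
vertex 2.562 5.374 3.773
endloop
endfacet
facet normal -0.768 0.226 -0.599
outer loop
vertex 3.346 4.077 2.277
vertex 1.609 3.99 4.473
vertex 2.562 5.374 3.773
endloop
endfacet
facet normal -0.368 0.609 0.703
outer loop
vertex 2.562 5.374 3.773
vertex 2.854 3.623 5.443
vertex 3.807 5.007 4.743
endloop
endfacet
facet normal 0.524 0.760 -0.385
outer loop
vertex 3.807 5.007 4.743
vertex 3.346 4.077 2.277
vertex 2.562 5.374 3.773
endloop
endfacet
facet normal -0.524 -0.760 0.385
outer loop
vertex 1.609 3.99 4.473
vertex 3.638 2.326 3.947
vertex 2.854 3.623 5.443
endloop
endfacet
facet normal -0.768 0.226 -0.599
outer loop
vertex 2.393 2.693 2.977
vertex 1.609 3.99 4.473
vertex 3.346 4.077 2.277
endloop
endfacet
facet normal -0.524 -0.760 0.385
outer loop
vertex 2.393 2.693 2.977
vertex 3.638 2.326 3.947
vertex 1.609 3.99 4.473
endloop
endfacet
facet normal 0.768 -0.226 0.599
outer loop
vertex 2.854 3.623 5.443
vertex 3.638 2.326 3.947
vertex 3.807 5.007 4.743
endloop
endfacet
facet normal 0.524 0.760 -0.385
outer loop
vertex 4.591 3.71 3.247
vertex 3.346 4.077 2.277
vertex 3.807 5.007 4.743
endloop
endfacet
facet normal 0.768 -0.226 0.599
outer loop
vertex 3.807 5.007 4.743
vertex 3.638 2.326 3.947
vertex 4.591 3.71 3.247
endloop
endfacet
facet normal 0.368 -0.609 -0.703
outer loop
vertex 4.591 3.71 3.247
vertex 2.393 2.693 2.977
vertex 3.346 4.077 2.277
endloop
endfacet
facet normal 0.368 -0.609 -0.703
outer loop
vertex 3.638 2.326 3.947
vertex 2.393 2.693 2.977
vertex 4.591 3.71 3.247
endloop
endfacet

endsolid


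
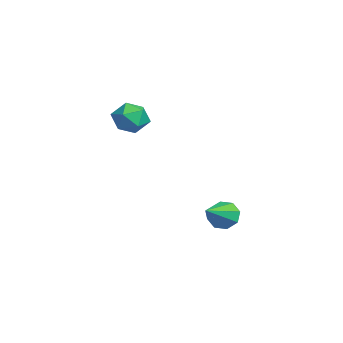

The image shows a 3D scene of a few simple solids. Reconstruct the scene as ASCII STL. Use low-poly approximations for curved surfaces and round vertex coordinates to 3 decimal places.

solid 
facet normal -0.717 0.527 -0.456
outer loop
vertex -0.964 1.293 -3.535
vertex -1.456 1.209 -2.859
vertex -0.883 1.77 -3.111
endloop
endfacet
facet normal 0.901 0.193 -0.389
outer loop
vertex -0.964 1.293 -3.535
vertex -0.883 1.77 -3.111
vertex -0.044 0.171 -1.961
endloop
endfacet
facet normal -0.717 0.527 -0.457
outer loop
vertex -0.883 1.77 -3.111
vertex -1.456 1.209 -2.859
vertex -1.138 1.918 -2.54
endloop
endfacet
facet normal 0.796 0.568 0.208
outer loop
vertex -0.883 1.77 -3.111
vertex -1.138 1.918 -2.54
vertex -0.044 0.171 -1.961
endloop
endfacet
facet normal -0.717 0.527 -0.456
outer loop
vertex -1.138 1.918 -2.54
vertex -1.456 1.209 -2.859
vertex -1.579 1.651 -2.155
endloop
endfacet
facet normal 0.380 0.497 0.780
outer loop
vertex -1.138 1.918 -2.54
vertex -1.579 1.651 -2.155
vertex -0.044 0.171 -1.961
endloop
endfacet
facet normal -0.716 0.528 -0.457
outer loop
vertex -1.579 1.651 -2.155
vertex -1.456 1.209 -2.859
vertex -1.948 1.126 -2.183
endloop
endfacet
facet normal -0.105 0.021 0.994
outer loop
vertex -1.579 1.651 -2.155
vertex -1.948 1.126 -2.183
vertex -0.044 0.171 -1.961
endloop
endfacet
facet normal -0.716 0.528 -0.457
outer loop
vertex -1.948 1.126 -2.183
vertex -1.456 1.209 -2.859
vertex -2.029 0.649 -2.607
endloop
endfacet
facet normal -0.375 -0.579 0.724
outer loop
vertex -1.948 1.126 -2.183
vertex -2.029 0.649 -2.607
vertex -0.044 0.171 -1.961
endloop
endfacet
facet normal -0.716 0.528 -0.456
outer loop
vertex -2.029 0.649 -2.607
vertex -1.456 1.209 -2.859
vertex -1.774 0.501 -3.179
endloop
endfacet
facet normal -0.271 -0.954 0.126
outer loop
vertex -2.029 0.649 -2.607
vertex -1.774 0.501 -3.179
vertex -0.044 0.171 -1.961
endloop
endfacet
facet normal -0.717 0.528 -0.456
outer loop
vertex -1.774 0.501 -3.179
vertex -1.456 1.209 -2.859
vertex -1.333 0.768 -3.563
endloop
endfacet
facet normal 0.146 -0.883 -0.446
outer loop
vertex -1.774 0.501 -3.179
vertex -1.333 0.768 -3.563
vertex -0.044 0.171 -1.961
endloop
endfacet
facet normal -0.717 0.528 -0.456
outer loop
vertex -1.333 0.768 -3.563
vertex -1.456 1.209 -2.859
vertex -0.964 1.293 -3.535
endloop
endfacet
facet normal 0.631 -0.408 -0.660
outer loop
vertex -1.333 0.768 -3.563
vertex -0.964 1.293 -3.535
vertex -0.044 0.171 -1.961
endloop
endfacet
facet normal -0.487 0.870 -0.074
outer loop
vertex -2.183 -2.034 2.89
vertex -3.007 -2.514 2.673
vertex -2.789 -2.313 3.605
endloop
endfacet
facet normal 0.047 0.916 0.397
outer loop
vertex -2.183 -2.034 2.89
vertex -2.789 -2.313 3.605
vertex -1.823 -2.411 3.717
endloop
endfacet
facet normal 0.655 0.754 0.059
outer loop
vertex -2.183 -2.034 2.89
vertex -1.823 -2.411 3.717
vertex -1.444 -2.673 2.854
endloop
endfacet
facet normal 0.495 0.608 -0.621
outer loop
vertex -2.183 -2.034 2.89
vertex -1.444 -2.673 2.854
vertex -2.176 -2.736 2.209
endloop
endfacet
facet normal -0.211 0.680 -0.703
outer loop
vertex -2.183 -2.034 2.89
vertex -2.176 -2.736 2.209
vertex -3.007 -2.514 2.673
endloop
endfacet
facet normal -0.062 0.424 0.903
outer loop
vertex -1.823 -2.411 3.717
vertex -2.789 -2.313 3.605
vertex -2.424 -3.124 4.011
endloop
endfacet
facet normal -0.926 0.350 0.141
outer loop
vertex -2.789 -2.313 3.605
vertex -3.007 -2.514 2.673
vertex -3.156 -3.187 3.366
endloop
endfacet
facet normal -0.479 0.042 -0.877
outer loop
vertex -3.007 -2.514 2.673
vertex -2.176 -2.736 2.209
vertex -2.777 -3.449 2.503
endloop
endfacet
facet normal 0.663 -0.075 -0.745
outer loop
vertex -2.176 -2.736 2.209
vertex -1.444 -2.673 2.854
vertex -1.811 -3.547 2.615
endloop
endfacet
facet normal 0.921 0.162 0.355
outer loop
vertex -1.444 -2.673 2.854
vertex -1.823 -2.411 3.717
vertex -1.593 -3.346 3.547
endloop
endfacet
facet normal -0.495 -0.608 0.621
outer loop
vertex -2.417 -3.826 3.33
vertex -2.424 -3.124 4.011
vertex -3.156 -3.187 3.366
endloop
endfacet
facet normal -0.655 -0.754 -0.059
outer loop
vertex -2.417 -3.826 3.33
vertex -3.156 -3.187 3.366
vertex -2.777 -3.449 2.503
endloop
endfacet
facet normal -0.047 -0.916 -0.397
outer loop
vertex -2.417 -3.826 3.33
vertex -2.777 -3.449 2.503
vertex -1.811 -3.547 2.615
endloop
endfacet
facet normal 0.487 -0.870 0.074
outer loop
vertex -2.417 -3.826 3.33
vertex -1.811 -3.547 2.615
vertex -1.593 -3.346 3.547
endloop
endfacet
facet normal 0.211 -0.680 0.703
outer loop
vertex -2.417 -3.826 3.33
vertex -1.593 -3.346 3.547
vertex -2.424 -3.124 4.011
endloop
endfacet
facet normal -0.663 0.075 0.745
outer loop
vertex -3.156 -3.187 3.366
vertex -2.424 -3.124 4.011
vertex -2.789 -2.313 3.605
endloop
endfacet
facet normal -0.921 -0.162 -0.355
outer loop
vertex -2.777 -3.449 2.503
vertex -3.156 -3.187 3.366
vertex -3.007 -2.514 2.673
endloop
endfacet
facet normal 0.062 -0.424 -0.903
outer loop
vertex -1.811 -3.547 2.615
vertex -2.777 -3.449 2.503
vertex -2.176 -2.736 2.209
endloop
endfacet
facet normal 0.926 -0.350 -0.141
outer loop
vertex -1.593 -3.346 3.547
vertex -1.811 -3.547 2.615
vertex -1.444 -2.673 2.854
endloop
endfacet
facet normal 0.479 -0.042 0.877
outer loop
vertex -2.424 -3.124 4.011
vertex -1.593 -3.346 3.547
vertex -1.823 -2.411 3.717
endloop
endfacet

endsolid


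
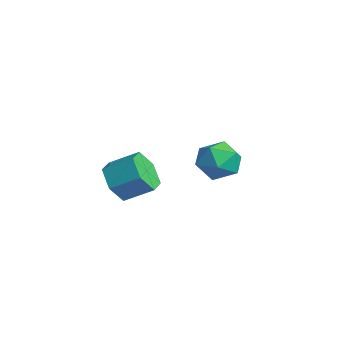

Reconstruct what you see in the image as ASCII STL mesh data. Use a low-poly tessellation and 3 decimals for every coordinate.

solid 
facet normal -0.553 0.775 0.305
outer loop
vertex -4.041 2.661 -2.519
vertex -3.526 2.667 -1.602
vertex -3.17 3.239 -2.409
endloop
endfacet
facet normal -0.470 0.785 -0.403
outer loop
vertex -4.041 2.661 -2.519
vertex -3.17 3.239 -2.409
vertex -3.329 2.691 -3.292
endloop
endfacet
facet normal -0.728 0.173 -0.664
outer loop
vertex -4.041 2.661 -2.519
vertex -3.329 2.691 -3.292
vertex -3.784 1.78 -3.031
endloop
endfacet
facet normal -0.970 -0.215 -0.116
outer loop
vertex -4.041 2.661 -2.519
vertex -3.784 1.78 -3.031
vertex -3.906 1.765 -1.987
endloop
endfacet
facet normal -0.862 0.157 0.483
outer loop
vertex -4.041 2.661 -2.519
vertex -3.906 1.765 -1.987
vertex -3.526 2.667 -1.602
endloop
endfacet
facet normal 0.229 0.808 -0.543
outer loop
vertex -3.329 2.691 -3.292
vertex -3.17 3.239 -2.409
vertex -2.374 2.715 -2.853
endloop
endfacet
facet normal 0.096 0.792 0.603
outer loop
vertex -3.17 3.239 -2.409
vertex -3.526 2.667 -1.602
vertex -2.496 2.7 -1.809
endloop
endfacet
facet normal -0.404 -0.210 0.890
outer loop
vertex -3.526 2.667 -1.602
vertex -3.906 1.765 -1.987
vertex -2.951 1.789 -1.548
endloop
endfacet
facet normal -0.579 -0.812 -0.079
outer loop
vertex -3.906 1.765 -1.987
vertex -3.784 1.78 -3.031
vertex -3.11 1.241 -2.431
endloop
endfacet
facet normal -0.188 -0.183 -0.965
outer loop
vertex -3.784 1.78 -3.031
vertex -3.329 2.691 -3.292
vertex -2.754 1.813 -3.238
endloop
endfacet
facet normal 0.970 0.215 0.116
outer loop
vertex -2.239 1.819 -2.321
vertex -2.374 2.715 -2.853
vertex -2.496 2.7 -1.809
endloop
endfacet
facet normal 0.728 -0.173 0.664
outer loop
vertex -2.239 1.819 -2.321
vertex -2.496 2.7 -1.809
vertex -2.951 1.789 -1.548
endloop
endfacet
facet normal 0.470 -0.785 0.403
outer loop
vertex -2.239 1.819 -2.321
vertex -2.951 1.789 -1.548
vertex -3.11 1.241 -2.431
endloop
endfacet
facet normal 0.553 -0.775 -0.305
outer loop
vertex -2.239 1.819 -2.321
vertex -3.11 1.241 -2.431
vertex -2.754 1.813 -3.238
endloop
endfacet
facet normal 0.862 -0.157 -0.483
outer loop
vertex -2.239 1.819 -2.321
vertex -2.754 1.813 -3.238
vertex -2.374 2.715 -2.853
endloop
endfacet
facet normal 0.579 0.812 0.079
outer loop
vertex -2.496 2.7 -1.809
vertex -2.374 2.715 -2.853
vertex -3.17 3.239 -2.409
endloop
endfacet
facet normal 0.188 0.183 0.965
outer loop
vertex -2.951 1.789 -1.548
vertex -2.496 2.7 -1.809
vertex -3.526 2.667 -1.602
endloop
endfacet
facet normal -0.229 -0.808 0.543
outer loop
vertex -3.11 1.241 -2.431
vertex -2.951 1.789 -1.548
vertex -3.906 1.765 -1.987
endloop
endfacet
facet normal -0.096 -0.792 -0.603
outer loop
vertex -2.754 1.813 -3.238
vertex -3.11 1.241 -2.431
vertex -3.784 1.78 -3.031
endloop
endfacet
facet normal 0.404 0.210 -0.890
outer loop
vertex -2.374 2.715 -2.853
vertex -2.754 1.813 -3.238
vertex -3.329 2.691 -3.292
endloop
endfacet
facet normal -0.466 -0.733 -0.496
outer loop
vertex -1.067 -2.554 -2.716
vertex -1.783 -2.561 -2.032
vertex -1.862 -1.974 -2.825
endloop
endfacet
facet normal 0.371 0.347 -0.861
outer loop
vertex -1.067 -2.554 -2.716
vertex -1.862 -1.974 -2.825
vertex -0.442 -1.573 -2.052
endloop
endfacet
facet normal 0.372 0.345 -0.862
outer loop
vertex -0.442 -1.573 -2.052
vertex -1.862 -1.974 -2.825
vertex -1.236 -0.992 -2.162
endloop
endfacet
facet normal 0.467 0.732 0.495
outer loop
vertex -0.442 -1.573 -2.052
vertex -1.236 -0.992 -2.162
vertex -1.157 -1.579 -1.368
endloop
endfacet
facet normal -0.467 -0.732 -0.496
outer loop
vertex -1.862 -1.974 -2.825
vertex -1.783 -2.561 -2.032
vertex -2.577 -1.981 -2.141
endloop
endfacet
facet normal -0.510 0.680 -0.526
outer loop
vertex -1.862 -1.974 -2.825
vertex -2.577 -1.981 -2.141
vertex -1.236 -0.992 -2.162
endloop
endfacet
facet normal -0.510 0.680 -0.527
outer loop
vertex -1.236 -0.992 -2.162
vertex -2.577 -1.981 -2.141
vertex -1.952 -0.999 -1.478
endloop
endfacet
facet normal 0.466 0.733 0.495
outer loop
vertex -1.236 -0.992 -2.162
vertex -1.952 -0.999 -1.478
vertex -1.157 -1.579 -1.368
endloop
endfacet
facet normal -0.467 -0.733 -0.495
outer loop
vertex -2.577 -1.981 -2.141
vertex -1.783 -2.561 -2.032
vertex -2.498 -2.567 -1.348
endloop
endfacet
facet normal -0.881 0.334 0.335
outer loop
vertex -2.577 -1.981 -2.141
vertex -2.498 -2.567 -1.348
vertex -1.952 -0.999 -1.478
endloop
endfacet
facet normal -0.881 0.334 0.335
outer loop
vertex -1.952 -0.999 -1.478
vertex -2.498 -2.567 -1.348
vertex -1.873 -1.586 -0.684
endloop
endfacet
facet normal 0.466 0.733 0.495
outer loop
vertex -1.952 -0.999 -1.478
vertex -1.873 -1.586 -0.684
vertex -1.157 -1.579 -1.368
endloop
endfacet
facet normal -0.467 -0.732 -0.495
outer loop
vertex -2.498 -2.567 -1.348
vertex -1.783 -2.561 -2.032
vertex -1.704 -3.148 -1.238
endloop
endfacet
facet normal -0.372 -0.346 0.861
outer loop
vertex -2.498 -2.567 -1.348
vertex -1.704 -3.148 -1.238
vertex -1.873 -1.586 -0.684
endloop
endfacet
facet normal -0.370 -0.346 0.862
outer loop
vertex -1.873 -1.586 -0.684
vertex -1.704 -3.148 -1.238
vertex -1.078 -2.166 -0.575
endloop
endfacet
facet normal 0.466 0.733 0.496
outer loop
vertex -1.873 -1.586 -0.684
vertex -1.078 -2.166 -0.575
vertex -1.157 -1.579 -1.368
endloop
endfacet
facet normal -0.466 -0.733 -0.495
outer loop
vertex -1.704 -3.148 -1.238
vertex -1.783 -2.561 -2.032
vertex -0.988 -3.141 -1.922
endloop
endfacet
facet normal 0.510 -0.680 0.527
outer loop
vertex -1.704 -3.148 -1.238
vertex -0.988 -3.141 -1.922
vertex -1.078 -2.166 -0.575
endloop
endfacet
facet normal 0.510 -0.680 0.526
outer loop
vertex -1.078 -2.166 -0.575
vertex -0.988 -3.141 -1.922
vertex -0.363 -2.159 -1.259
endloop
endfacet
facet normal 0.467 0.732 0.496
outer loop
vertex -1.078 -2.166 -0.575
vertex -0.363 -2.159 -1.259
vertex -1.157 -1.579 -1.368
endloop
endfacet
facet normal -0.466 -0.733 -0.495
outer loop
vertex -0.988 -3.141 -1.922
vertex -1.783 -2.561 -2.032
vertex -1.067 -2.554 -2.716
endloop
endfacet
facet normal 0.881 -0.334 -0.335
outer loop
vertex -0.988 -3.141 -1.922
vertex -1.067 -2.554 -2.716
vertex -0.363 -2.159 -1.259
endloop
endfacet
facet normal 0.881 -0.334 -0.335
outer loop
vertex -0.363 -2.159 -1.259
vertex -1.067 -2.554 -2.716
vertex -0.442 -1.573 -2.052
endloop
endfacet
facet normal 0.467 0.733 0.495
outer loop
vertex -0.363 -2.159 -1.259
vertex -0.442 -1.573 -2.052
vertex -1.157 -1.579 -1.368
endloop
endfacet

endsolid


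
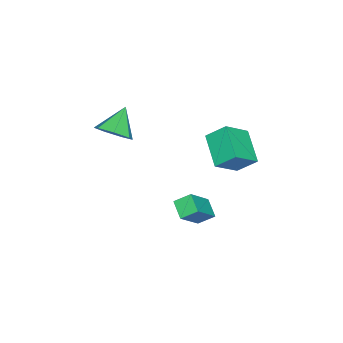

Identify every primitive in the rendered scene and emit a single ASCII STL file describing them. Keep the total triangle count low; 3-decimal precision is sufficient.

solid 
facet normal 0.746 -0.036 -0.665
outer loop
vertex -1.579 -3.02 2.041
vertex -2.255 -3.402 1.304
vertex -2.011 -2.383 1.522
endloop
endfacet
facet normal 0.054 0.652 0.756
outer loop
vertex -1.579 -3.02 2.041
vertex -2.011 -2.383 1.522
vertex -3.545 -3.338 2.456
endloop
endfacet
facet normal 0.746 -0.036 -0.666
outer loop
vertex -2.011 -2.383 1.522
vertex -2.255 -3.402 1.304
vertex -2.627 -2.513 0.839
endloop
endfacet
facet normal -0.421 0.882 0.211
outer loop
vertex -2.011 -2.383 1.522
vertex -2.627 -2.513 0.839
vertex -3.545 -3.338 2.456
endloop
endfacet
facet normal 0.745 -0.037 -0.666
outer loop
vertex -2.627 -2.513 0.839
vertex -2.255 -3.402 1.304
vertex -2.963 -3.312 0.507
endloop
endfacet
facet normal -0.852 0.461 -0.248
outer loop
vertex -2.627 -2.513 0.839
vertex -2.963 -3.312 0.507
vertex -3.545 -3.338 2.456
endloop
endfacet
facet normal 0.745 -0.037 -0.666
outer loop
vertex -2.963 -3.312 0.507
vertex -2.255 -3.402 1.304
vertex -2.766 -4.179 0.775
endloop
endfacet
facet normal -0.915 -0.294 -0.277
outer loop
vertex -2.963 -3.312 0.507
vertex -2.766 -4.179 0.775
vertex -3.545 -3.338 2.456
endloop
endfacet
facet normal 0.745 -0.037 -0.666
outer loop
vertex -2.766 -4.179 0.775
vertex -2.255 -3.402 1.304
vertex -2.184 -4.461 1.442
endloop
endfacet
facet normal -0.562 -0.814 0.147
outer loop
vertex -2.766 -4.179 0.775
vertex -2.184 -4.461 1.442
vertex -3.545 -3.338 2.456
endloop
endfacet
facet normal 0.746 -0.037 -0.665
outer loop
vertex -2.184 -4.461 1.442
vertex -2.255 -3.402 1.304
vertex -1.656 -3.945 2.005
endloop
endfacet
facet normal -0.059 -0.708 0.704
outer loop
vertex -2.184 -4.461 1.442
vertex -1.656 -3.945 2.005
vertex -3.545 -3.338 2.456
endloop
endfacet
facet normal 0.746 -0.036 -0.665
outer loop
vertex -1.656 -3.945 2.005
vertex -2.255 -3.402 1.304
vertex -1.579 -3.02 2.041
endloop
endfacet
facet normal 0.215 -0.056 0.975
outer loop
vertex -1.656 -3.945 2.005
vertex -1.579 -3.02 2.041
vertex -3.545 -3.338 2.456
endloop
endfacet
facet normal -0.675 0.186 -0.714
outer loop
vertex -3.471 1.314 -3.26
vertex -2.743 2.035 -3.76
vertex -3.086 0.532 -3.828
endloop
endfacet
facet normal -0.639 -0.633 0.438
outer loop
vertex -1.757 0.165 -2.42
vertex -3.471 1.314 -3.26
vertex -3.086 0.532 -3.828
endloop
endfacet
facet normal -0.674 0.186 -0.715
outer loop
vertex -3.086 0.532 -3.828
vertex -2.743 2.035 -3.76
vertex -2.358 1.253 -4.327
endloop
endfacet
facet normal 0.370 -0.752 -0.546
outer loop
vertex -2.358 1.253 -4.327
vertex -1.757 0.165 -2.42
vertex -3.086 0.532 -3.828
endloop
endfacet
facet normal -0.370 0.752 0.545
outer loop
vertex -3.471 1.314 -3.26
vertex -1.414 1.668 -2.352
vertex -2.743 2.035 -3.76
endloop
endfacet
facet normal -0.639 -0.632 0.438
outer loop
vertex -2.142 0.947 -1.853
vertex -3.471 1.314 -3.26
vertex -1.757 0.165 -2.42
endloop
endfacet
facet normal -0.370 0.752 0.546
outer loop
vertex -2.142 0.947 -1.853
vertex -1.414 1.668 -2.352
vertex -3.471 1.314 -3.26
endloop
endfacet
facet normal 0.639 0.632 -0.438
outer loop
vertex -2.743 2.035 -3.76
vertex -1.414 1.668 -2.352
vertex -2.358 1.253 -4.327
endloop
endfacet
facet normal 0.370 -0.752 -0.546
outer loop
vertex -1.029 0.886 -2.92
vertex -1.757 0.165 -2.42
vertex -2.358 1.253 -4.327
endloop
endfacet
facet normal 0.639 0.633 -0.438
outer loop
vertex -2.358 1.253 -4.327
vertex -1.414 1.668 -2.352
vertex -1.029 0.886 -2.92
endloop
endfacet
facet normal 0.675 -0.186 0.714
outer loop
vertex -1.029 0.886 -2.92
vertex -2.142 0.947 -1.853
vertex -1.757 0.165 -2.42
endloop
endfacet
facet normal 0.675 -0.187 0.714
outer loop
vertex -1.414 1.668 -2.352
vertex -2.142 0.947 -1.853
vertex -1.029 0.886 -2.92
endloop
endfacet
facet normal -0.698 -0.571 0.432
outer loop
vertex -3.576 2.173 2.866
vertex -4.795 2.851 1.793
vertex -3.327 1.18 1.955
endloop
endfacet
facet normal 0.693 -0.385 0.609
outer loop
vertex -1.925 2.329 1.087
vertex -3.576 2.173 2.866
vertex -3.327 1.18 1.955
endloop
endfacet
facet normal -0.698 -0.571 0.432
outer loop
vertex -3.327 1.18 1.955
vertex -4.795 2.851 1.793
vertex -4.547 1.859 0.883
endloop
endfacet
facet normal 0.182 -0.724 -0.665
outer loop
vertex -4.547 1.859 0.883
vertex -1.925 2.329 1.087
vertex -3.327 1.18 1.955
endloop
endfacet
facet normal -0.182 0.724 0.665
outer loop
vertex -3.576 2.173 2.866
vertex -3.393 4.0 0.925
vertex -4.795 2.851 1.793
endloop
endfacet
facet normal 0.693 -0.386 0.609
outer loop
vertex -2.173 3.321 1.997
vertex -3.576 2.173 2.866
vertex -1.925 2.329 1.087
endloop
endfacet
facet normal -0.181 0.725 0.665
outer loop
vertex -2.173 3.321 1.997
vertex -3.393 4.0 0.925
vertex -3.576 2.173 2.866
endloop
endfacet
facet normal -0.693 0.386 -0.609
outer loop
vertex -4.795 2.851 1.793
vertex -3.393 4.0 0.925
vertex -4.547 1.859 0.883
endloop
endfacet
facet normal 0.182 -0.725 -0.664
outer loop
vertex -3.144 3.007 0.014
vertex -1.925 2.329 1.087
vertex -4.547 1.859 0.883
endloop
endfacet
facet normal -0.693 0.385 -0.609
outer loop
vertex -4.547 1.859 0.883
vertex -3.393 4.0 0.925
vertex -3.144 3.007 0.014
endloop
endfacet
facet normal 0.698 0.571 -0.432
outer loop
vertex -3.144 3.007 0.014
vertex -2.173 3.321 1.997
vertex -1.925 2.329 1.087
endloop
endfacet
facet normal 0.698 0.571 -0.432
outer loop
vertex -3.393 4.0 0.925
vertex -2.173 3.321 1.997
vertex -3.144 3.007 0.014
endloop
endfacet

endsolid


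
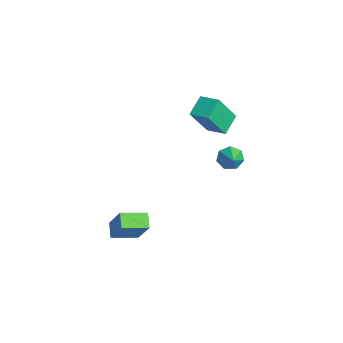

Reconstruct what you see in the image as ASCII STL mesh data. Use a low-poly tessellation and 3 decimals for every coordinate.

solid 
facet normal -0.841 0.160 -0.517
outer loop
vertex -0.578 2.354 0.819
vertex -0.836 2.764 1.365
vertex -0.441 2.972 0.787
endloop
endfacet
facet normal 0.843 -0.212 -0.494
outer loop
vertex -0.578 2.354 0.819
vertex -0.441 2.972 0.787
vertex 0.156 2.576 1.975
endloop
endfacet
facet normal -0.841 0.159 -0.517
outer loop
vertex -0.441 2.972 0.787
vertex -0.836 2.764 1.365
vertex -0.602 3.433 1.19
endloop
endfacet
facet normal 0.827 0.505 -0.247
outer loop
vertex -0.441 2.972 0.787
vertex -0.602 3.433 1.19
vertex 0.156 2.576 1.975
endloop
endfacet
facet normal -0.841 0.159 -0.517
outer loop
vertex -0.602 3.433 1.19
vertex -0.836 2.764 1.365
vertex -0.939 3.391 1.725
endloop
endfacet
facet normal 0.497 0.783 0.375
outer loop
vertex -0.602 3.433 1.19
vertex -0.939 3.391 1.725
vertex 0.156 2.576 1.975
endloop
endfacet
facet normal -0.841 0.159 -0.517
outer loop
vertex -0.939 3.391 1.725
vertex -0.836 2.764 1.365
vertex -1.198 2.877 1.988
endloop
endfacet
facet normal 0.100 0.413 0.905
outer loop
vertex -0.939 3.391 1.725
vertex -1.198 2.877 1.988
vertex 0.156 2.576 1.975
endloop
endfacet
facet normal -0.841 0.160 -0.517
outer loop
vertex -1.198 2.877 1.988
vertex -0.836 2.764 1.365
vertex -1.185 2.278 1.782
endloop
endfacet
facet normal -0.063 -0.326 0.943
outer loop
vertex -1.198 2.877 1.988
vertex -1.185 2.278 1.782
vertex 0.156 2.576 1.975
endloop
endfacet
facet normal -0.841 0.159 -0.518
outer loop
vertex -1.185 2.278 1.782
vertex -0.836 2.764 1.365
vertex -0.909 2.045 1.262
endloop
endfacet
facet normal 0.129 -0.878 0.462
outer loop
vertex -1.185 2.278 1.782
vertex -0.909 2.045 1.262
vertex 0.156 2.576 1.975
endloop
endfacet
facet normal -0.841 0.159 -0.517
outer loop
vertex -0.909 2.045 1.262
vertex -0.836 2.764 1.365
vertex -0.578 2.354 0.819
endloop
endfacet
facet normal 0.532 -0.827 -0.179
outer loop
vertex -0.909 2.045 1.262
vertex -0.578 2.354 0.819
vertex 0.156 2.576 1.975
endloop
endfacet
facet normal -0.554 -0.124 -0.823
outer loop
vertex 1.382 -4.287 -0.068
vertex 1.491 -2.92 -0.348
vertex 2.136 -4.446 -0.552
endloop
endfacet
facet normal -0.077 -0.977 0.200
outer loop
vertex 3.229 -4.2 1.068
vertex 1.382 -4.287 -0.068
vertex 2.136 -4.446 -0.552
endloop
endfacet
facet normal -0.555 -0.125 -0.822
outer loop
vertex 2.136 -4.446 -0.552
vertex 1.491 -2.92 -0.348
vertex 2.245 -3.079 -0.833
endloop
endfacet
facet normal 0.828 -0.175 -0.532
outer loop
vertex 2.245 -3.079 -0.833
vertex 3.229 -4.2 1.068
vertex 2.136 -4.446 -0.552
endloop
endfacet
facet normal -0.828 0.175 0.532
outer loop
vertex 1.382 -4.287 -0.068
vertex 2.584 -2.674 1.272
vertex 1.491 -2.92 -0.348
endloop
endfacet
facet normal -0.077 -0.977 0.200
outer loop
vertex 2.475 -4.041 1.553
vertex 1.382 -4.287 -0.068
vertex 3.229 -4.2 1.068
endloop
endfacet
facet normal -0.828 0.175 0.532
outer loop
vertex 2.475 -4.041 1.553
vertex 2.584 -2.674 1.272
vertex 1.382 -4.287 -0.068
endloop
endfacet
facet normal 0.077 0.977 -0.200
outer loop
vertex 1.491 -2.92 -0.348
vertex 2.584 -2.674 1.272
vertex 2.245 -3.079 -0.833
endloop
endfacet
facet normal 0.828 -0.175 -0.532
outer loop
vertex 3.338 -2.833 0.788
vertex 3.229 -4.2 1.068
vertex 2.245 -3.079 -0.833
endloop
endfacet
facet normal 0.077 0.977 -0.200
outer loop
vertex 2.245 -3.079 -0.833
vertex 2.584 -2.674 1.272
vertex 3.338 -2.833 0.788
endloop
endfacet
facet normal 0.555 0.124 0.822
outer loop
vertex 3.338 -2.833 0.788
vertex 2.475 -4.041 1.553
vertex 3.229 -4.2 1.068
endloop
endfacet
facet normal 0.554 0.125 0.823
outer loop
vertex 2.584 -2.674 1.272
vertex 2.475 -4.041 1.553
vertex 3.338 -2.833 0.788
endloop
endfacet
facet normal -0.796 -0.570 -0.205
outer loop
vertex -3.962 2.208 4.041
vertex -4.274 3.274 2.282
vertex -3.193 1.367 3.395
endloop
endfacet
facet normal 0.150 -0.512 0.846
outer loop
vertex -2.246 2.046 3.638
vertex -3.962 2.208 4.041
vertex -3.193 1.367 3.395
endloop
endfacet
facet normal -0.796 -0.570 -0.205
outer loop
vertex -3.193 1.367 3.395
vertex -4.274 3.274 2.282
vertex -3.505 2.433 1.636
endloop
endfacet
facet normal 0.587 -0.642 -0.493
outer loop
vertex -3.505 2.433 1.636
vertex -2.246 2.046 3.638
vertex -3.193 1.367 3.395
endloop
endfacet
facet normal -0.587 0.642 0.493
outer loop
vertex -3.962 2.208 4.041
vertex -3.327 3.953 2.525
vertex -4.274 3.274 2.282
endloop
endfacet
facet normal 0.150 -0.512 0.846
outer loop
vertex -3.015 2.887 4.284
vertex -3.962 2.208 4.041
vertex -2.246 2.046 3.638
endloop
endfacet
facet normal -0.587 0.642 0.493
outer loop
vertex -3.015 2.887 4.284
vertex -3.327 3.953 2.525
vertex -3.962 2.208 4.041
endloop
endfacet
facet normal -0.150 0.512 -0.846
outer loop
vertex -4.274 3.274 2.282
vertex -3.327 3.953 2.525
vertex -3.505 2.433 1.636
endloop
endfacet
facet normal 0.587 -0.642 -0.493
outer loop
vertex -2.558 3.112 1.879
vertex -2.246 2.046 3.638
vertex -3.505 2.433 1.636
endloop
endfacet
facet normal -0.150 0.512 -0.846
outer loop
vertex -3.505 2.433 1.636
vertex -3.327 3.953 2.525
vertex -2.558 3.112 1.879
endloop
endfacet
facet normal 0.796 0.570 0.205
outer loop
vertex -2.558 3.112 1.879
vertex -3.015 2.887 4.284
vertex -2.246 2.046 3.638
endloop
endfacet
facet normal 0.796 0.570 0.205
outer loop
vertex -3.327 3.953 2.525
vertex -3.015 2.887 4.284
vertex -2.558 3.112 1.879
endloop
endfacet

endsolid


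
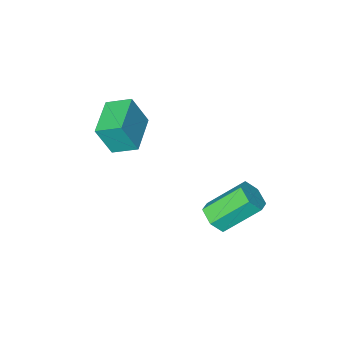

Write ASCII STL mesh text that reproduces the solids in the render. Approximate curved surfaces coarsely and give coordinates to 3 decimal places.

solid 
facet normal -0.715 -0.690 0.111
outer loop
vertex 2.776 -3.804 4.05
vertex 2.055 -2.978 4.537
vertex 2.223 -3.457 2.644
endloop
endfacet
facet normal 0.601 -0.688 -0.406
outer loop
vertex 3.525 -2.202 2.443
vertex 2.776 -3.804 4.05
vertex 2.223 -3.457 2.644
endloop
endfacet
facet normal -0.715 -0.690 0.111
outer loop
vertex 2.223 -3.457 2.644
vertex 2.055 -2.978 4.537
vertex 1.502 -2.631 3.132
endloop
endfacet
facet normal -0.357 0.225 -0.907
outer loop
vertex 1.502 -2.631 3.132
vertex 3.525 -2.202 2.443
vertex 2.223 -3.457 2.644
endloop
endfacet
facet normal 0.356 -0.224 0.907
outer loop
vertex 2.776 -3.804 4.05
vertex 3.357 -1.723 4.336
vertex 2.055 -2.978 4.537
endloop
endfacet
facet normal 0.601 -0.689 -0.406
outer loop
vertex 4.078 -2.549 3.848
vertex 2.776 -3.804 4.05
vertex 3.525 -2.202 2.443
endloop
endfacet
facet normal 0.357 -0.224 0.907
outer loop
vertex 4.078 -2.549 3.848
vertex 3.357 -1.723 4.336
vertex 2.776 -3.804 4.05
endloop
endfacet
facet normal -0.601 0.688 0.406
outer loop
vertex 2.055 -2.978 4.537
vertex 3.357 -1.723 4.336
vertex 1.502 -2.631 3.132
endloop
endfacet
facet normal -0.356 0.224 -0.907
outer loop
vertex 2.804 -1.376 2.93
vertex 3.525 -2.202 2.443
vertex 1.502 -2.631 3.132
endloop
endfacet
facet normal -0.601 0.689 0.406
outer loop
vertex 1.502 -2.631 3.132
vertex 3.357 -1.723 4.336
vertex 2.804 -1.376 2.93
endloop
endfacet
facet normal 0.715 0.690 -0.111
outer loop
vertex 2.804 -1.376 2.93
vertex 4.078 -2.549 3.848
vertex 3.525 -2.202 2.443
endloop
endfacet
facet normal 0.715 0.690 -0.111
outer loop
vertex 3.357 -1.723 4.336
vertex 4.078 -2.549 3.848
vertex 2.804 -1.376 2.93
endloop
endfacet
facet normal 0.656 -0.361 -0.663
outer loop
vertex 1.581 1.878 0.047
vertex 1.033 1.425 -0.249
vertex 1.139 2.134 -0.53
endloop
endfacet
facet normal 0.491 0.871 0.011
outer loop
vertex 1.581 1.878 0.047
vertex 1.139 2.134 -0.53
vertex 0.255 2.608 1.384
endloop
endfacet
facet normal 0.491 0.871 0.011
outer loop
vertex 0.255 2.608 1.384
vertex 1.139 2.134 -0.53
vertex -0.186 2.864 0.808
endloop
endfacet
facet normal -0.656 0.362 0.663
outer loop
vertex 0.255 2.608 1.384
vertex -0.186 2.864 0.808
vertex -0.293 2.155 1.089
endloop
endfacet
facet normal 0.657 -0.361 -0.662
outer loop
vertex 1.139 2.134 -0.53
vertex 1.033 1.425 -0.249
vertex 0.592 1.681 -0.826
endloop
endfacet
facet normal -0.251 0.723 -0.643
outer loop
vertex 1.139 2.134 -0.53
vertex 0.592 1.681 -0.826
vertex -0.186 2.864 0.808
endloop
endfacet
facet normal -0.251 0.724 -0.643
outer loop
vertex -0.186 2.864 0.808
vertex 0.592 1.681 -0.826
vertex -0.734 2.411 0.512
endloop
endfacet
facet normal -0.656 0.361 0.662
outer loop
vertex -0.186 2.864 0.808
vertex -0.734 2.411 0.512
vertex -0.293 2.155 1.089
endloop
endfacet
facet normal 0.656 -0.362 -0.662
outer loop
vertex 0.592 1.681 -0.826
vertex 1.033 1.425 -0.249
vertex 0.485 0.972 -0.544
endloop
endfacet
facet normal -0.742 -0.148 -0.654
outer loop
vertex 0.592 1.681 -0.826
vertex 0.485 0.972 -0.544
vertex -0.734 2.411 0.512
endloop
endfacet
facet normal -0.741 -0.148 -0.655
outer loop
vertex -0.734 2.411 0.512
vertex 0.485 0.972 -0.544
vertex -0.841 1.702 0.793
endloop
endfacet
facet normal -0.656 0.361 0.662
outer loop
vertex -0.734 2.411 0.512
vertex -0.841 1.702 0.793
vertex -0.293 2.155 1.089
endloop
endfacet
facet normal 0.656 -0.362 -0.663
outer loop
vertex 0.485 0.972 -0.544
vertex 1.033 1.425 -0.249
vertex 0.926 0.716 0.032
endloop
endfacet
facet normal -0.491 -0.871 -0.011
outer loop
vertex 0.485 0.972 -0.544
vertex 0.926 0.716 0.032
vertex -0.841 1.702 0.793
endloop
endfacet
facet normal -0.491 -0.871 -0.011
outer loop
vertex -0.841 1.702 0.793
vertex 0.926 0.716 0.032
vertex -0.399 1.446 1.37
endloop
endfacet
facet normal -0.656 0.361 0.663
outer loop
vertex -0.841 1.702 0.793
vertex -0.399 1.446 1.37
vertex -0.293 2.155 1.089
endloop
endfacet
facet normal 0.656 -0.361 -0.662
outer loop
vertex 0.926 0.716 0.032
vertex 1.033 1.425 -0.249
vertex 1.474 1.169 0.328
endloop
endfacet
facet normal 0.251 -0.724 0.643
outer loop
vertex 0.926 0.716 0.032
vertex 1.474 1.169 0.328
vertex -0.399 1.446 1.37
endloop
endfacet
facet normal 0.251 -0.723 0.643
outer loop
vertex -0.399 1.446 1.37
vertex 1.474 1.169 0.328
vertex 0.148 1.899 1.666
endloop
endfacet
facet normal -0.657 0.361 0.662
outer loop
vertex -0.399 1.446 1.37
vertex 0.148 1.899 1.666
vertex -0.293 2.155 1.089
endloop
endfacet
facet normal 0.656 -0.361 -0.662
outer loop
vertex 1.474 1.169 0.328
vertex 1.033 1.425 -0.249
vertex 1.581 1.878 0.047
endloop
endfacet
facet normal 0.742 0.147 0.654
outer loop
vertex 1.474 1.169 0.328
vertex 1.581 1.878 0.047
vertex 0.148 1.899 1.666
endloop
endfacet
facet normal 0.741 0.148 0.654
outer loop
vertex 0.148 1.899 1.666
vertex 1.581 1.878 0.047
vertex 0.255 2.608 1.384
endloop
endfacet
facet normal -0.656 0.362 0.662
outer loop
vertex 0.148 1.899 1.666
vertex 0.255 2.608 1.384
vertex -0.293 2.155 1.089
endloop
endfacet

endsolid
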